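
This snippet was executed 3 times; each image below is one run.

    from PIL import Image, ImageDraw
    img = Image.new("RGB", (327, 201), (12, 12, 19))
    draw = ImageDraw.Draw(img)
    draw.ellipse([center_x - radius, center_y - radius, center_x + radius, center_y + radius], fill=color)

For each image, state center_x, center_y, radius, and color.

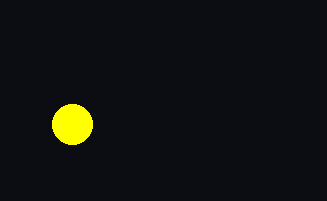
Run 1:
center_x = 72
center_y = 124
radius = 20
color = 'yellow'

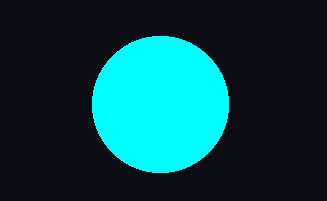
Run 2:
center_x = 160; center_y = 104; radius = 68; color = 'cyan'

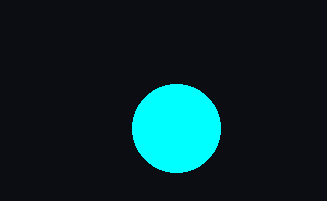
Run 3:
center_x = 176, center_y = 128, radius = 44, color = 'cyan'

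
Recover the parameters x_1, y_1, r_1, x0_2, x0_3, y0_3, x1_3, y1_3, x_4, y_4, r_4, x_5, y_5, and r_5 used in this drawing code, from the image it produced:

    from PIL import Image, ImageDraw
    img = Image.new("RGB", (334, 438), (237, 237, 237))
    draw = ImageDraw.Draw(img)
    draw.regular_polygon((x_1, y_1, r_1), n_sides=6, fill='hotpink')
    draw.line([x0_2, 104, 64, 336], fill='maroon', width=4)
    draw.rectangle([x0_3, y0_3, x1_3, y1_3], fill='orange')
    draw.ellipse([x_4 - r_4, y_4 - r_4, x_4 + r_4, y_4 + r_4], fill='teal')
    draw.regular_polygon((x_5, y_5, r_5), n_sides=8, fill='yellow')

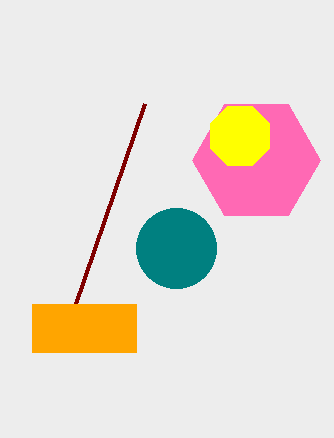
x_1 = 256
y_1 = 160
r_1 = 64
x0_2 = 144
x0_3 = 32
y0_3 = 304
x1_3 = 136
y1_3 = 352
x_4 = 176
y_4 = 248
r_4 = 40
x_5 = 240
y_5 = 136
r_5 = 32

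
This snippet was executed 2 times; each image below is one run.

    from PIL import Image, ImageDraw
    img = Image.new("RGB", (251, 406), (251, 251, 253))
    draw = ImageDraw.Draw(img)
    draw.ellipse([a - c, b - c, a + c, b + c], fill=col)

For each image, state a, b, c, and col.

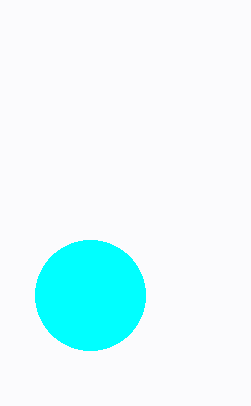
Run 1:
a = 90, b = 295, c = 55, col = 'cyan'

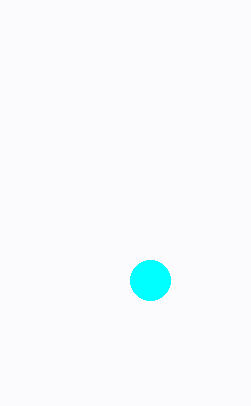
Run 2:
a = 150
b = 280
c = 20
col = 'cyan'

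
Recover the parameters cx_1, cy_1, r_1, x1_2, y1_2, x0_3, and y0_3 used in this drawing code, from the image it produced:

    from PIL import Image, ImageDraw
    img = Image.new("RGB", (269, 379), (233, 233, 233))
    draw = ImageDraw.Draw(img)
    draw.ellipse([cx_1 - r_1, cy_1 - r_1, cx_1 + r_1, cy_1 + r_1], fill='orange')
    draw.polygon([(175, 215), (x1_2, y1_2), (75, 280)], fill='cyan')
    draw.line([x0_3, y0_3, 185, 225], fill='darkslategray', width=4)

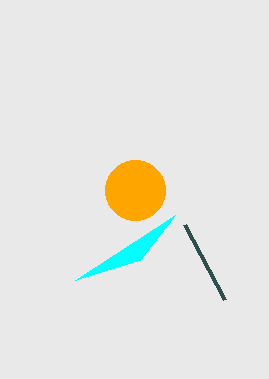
cx_1 = 135, cy_1 = 190, r_1 = 30, x1_2 = 140, y1_2 = 260, x0_3 = 225, y0_3 = 300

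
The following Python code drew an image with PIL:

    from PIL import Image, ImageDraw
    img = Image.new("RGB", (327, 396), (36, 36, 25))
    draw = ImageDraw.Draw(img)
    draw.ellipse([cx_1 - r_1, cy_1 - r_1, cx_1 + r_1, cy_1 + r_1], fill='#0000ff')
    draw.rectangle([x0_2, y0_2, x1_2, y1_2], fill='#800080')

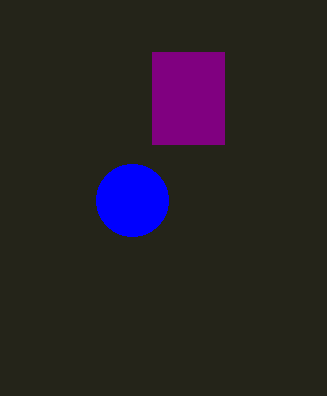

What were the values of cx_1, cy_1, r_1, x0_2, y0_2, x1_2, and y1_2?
cx_1 = 132; cy_1 = 200; r_1 = 36; x0_2 = 152; y0_2 = 52; x1_2 = 224; y1_2 = 144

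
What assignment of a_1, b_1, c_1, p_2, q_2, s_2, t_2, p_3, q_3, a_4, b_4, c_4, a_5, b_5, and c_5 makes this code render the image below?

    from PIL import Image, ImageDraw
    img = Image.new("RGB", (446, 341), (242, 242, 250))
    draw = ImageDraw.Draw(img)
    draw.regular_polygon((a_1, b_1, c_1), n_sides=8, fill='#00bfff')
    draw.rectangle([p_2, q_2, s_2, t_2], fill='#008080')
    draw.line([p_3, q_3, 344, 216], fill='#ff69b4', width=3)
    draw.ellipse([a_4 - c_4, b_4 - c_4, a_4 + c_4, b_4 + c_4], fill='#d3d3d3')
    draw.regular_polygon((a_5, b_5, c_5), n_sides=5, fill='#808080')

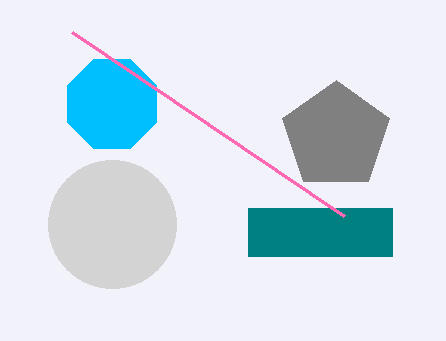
a_1 = 112, b_1 = 104, c_1 = 48, p_2 = 248, q_2 = 208, s_2 = 392, t_2 = 256, p_3 = 72, q_3 = 32, a_4 = 112, b_4 = 224, c_4 = 64, a_5 = 336, b_5 = 136, c_5 = 56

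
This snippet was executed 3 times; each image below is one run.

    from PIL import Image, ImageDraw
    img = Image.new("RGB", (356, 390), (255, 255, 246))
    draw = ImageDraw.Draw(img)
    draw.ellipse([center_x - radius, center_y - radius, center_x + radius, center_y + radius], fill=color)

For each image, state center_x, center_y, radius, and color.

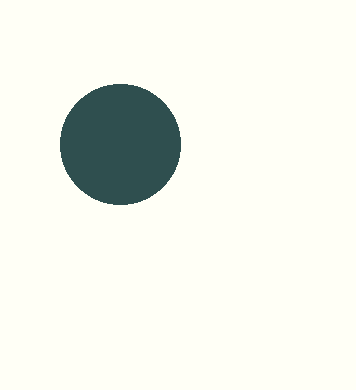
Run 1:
center_x = 120
center_y = 144
radius = 60
color = 'darkslategray'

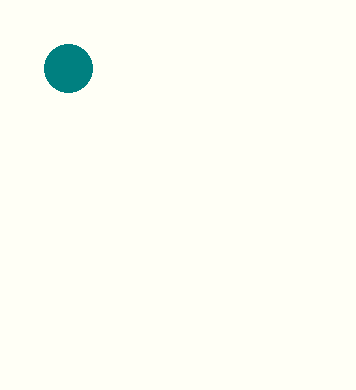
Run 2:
center_x = 68; center_y = 68; radius = 24; color = 'teal'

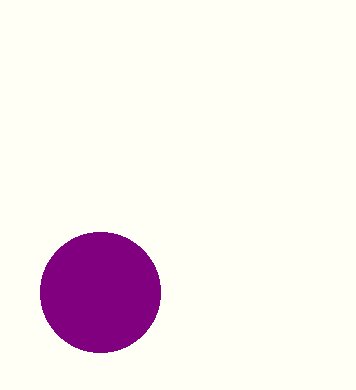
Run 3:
center_x = 100; center_y = 292; radius = 60; color = 'purple'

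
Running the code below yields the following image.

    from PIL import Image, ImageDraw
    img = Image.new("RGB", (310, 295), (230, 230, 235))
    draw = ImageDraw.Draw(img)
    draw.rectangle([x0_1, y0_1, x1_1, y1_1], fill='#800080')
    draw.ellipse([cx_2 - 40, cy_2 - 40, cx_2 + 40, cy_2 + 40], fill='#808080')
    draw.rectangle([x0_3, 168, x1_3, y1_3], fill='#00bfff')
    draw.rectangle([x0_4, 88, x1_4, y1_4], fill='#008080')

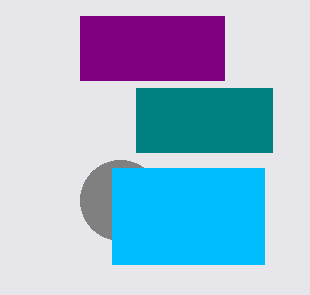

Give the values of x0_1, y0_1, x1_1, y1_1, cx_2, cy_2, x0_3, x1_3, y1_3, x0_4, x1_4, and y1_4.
x0_1 = 80, y0_1 = 16, x1_1 = 224, y1_1 = 80, cx_2 = 120, cy_2 = 200, x0_3 = 112, x1_3 = 264, y1_3 = 264, x0_4 = 136, x1_4 = 272, y1_4 = 152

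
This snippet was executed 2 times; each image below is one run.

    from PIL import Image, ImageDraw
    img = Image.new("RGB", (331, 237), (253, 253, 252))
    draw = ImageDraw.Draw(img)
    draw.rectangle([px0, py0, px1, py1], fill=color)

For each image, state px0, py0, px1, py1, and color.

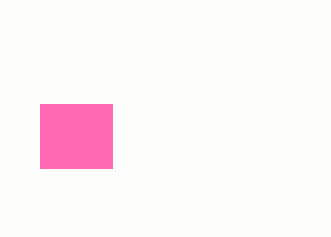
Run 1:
px0 = 40; py0 = 104; px1 = 112; py1 = 168; color = 'hotpink'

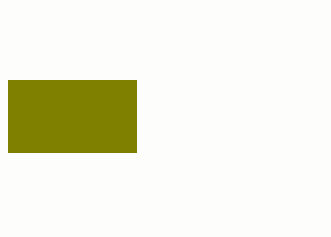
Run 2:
px0 = 8, py0 = 80, px1 = 136, py1 = 152, color = 'olive'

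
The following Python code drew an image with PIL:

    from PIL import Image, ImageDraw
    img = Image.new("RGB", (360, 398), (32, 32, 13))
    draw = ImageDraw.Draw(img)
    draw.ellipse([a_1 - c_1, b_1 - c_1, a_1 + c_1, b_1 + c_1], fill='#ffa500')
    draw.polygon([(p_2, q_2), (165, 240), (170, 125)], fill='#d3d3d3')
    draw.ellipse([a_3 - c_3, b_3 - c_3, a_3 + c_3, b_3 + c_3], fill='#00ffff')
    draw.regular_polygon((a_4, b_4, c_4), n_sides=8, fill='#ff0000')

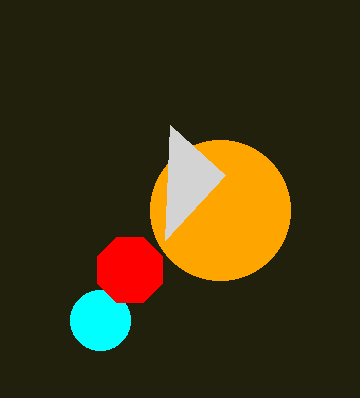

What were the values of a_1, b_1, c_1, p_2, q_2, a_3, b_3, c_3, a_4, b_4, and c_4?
a_1 = 220
b_1 = 210
c_1 = 70
p_2 = 225
q_2 = 175
a_3 = 100
b_3 = 320
c_3 = 30
a_4 = 130
b_4 = 270
c_4 = 35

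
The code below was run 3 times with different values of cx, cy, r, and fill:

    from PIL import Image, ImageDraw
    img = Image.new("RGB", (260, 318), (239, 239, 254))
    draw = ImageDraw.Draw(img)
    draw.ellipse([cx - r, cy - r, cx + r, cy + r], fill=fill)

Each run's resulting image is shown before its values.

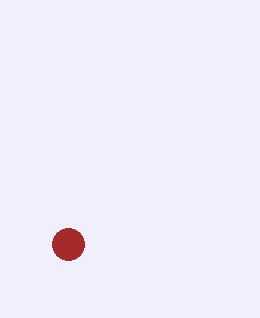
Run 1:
cx = 68, cy = 244, r = 16, fill = 'brown'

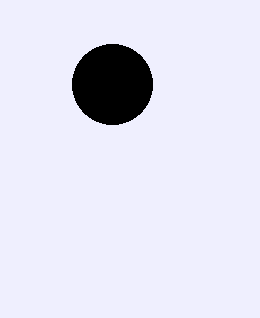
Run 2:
cx = 112, cy = 84, r = 40, fill = 'black'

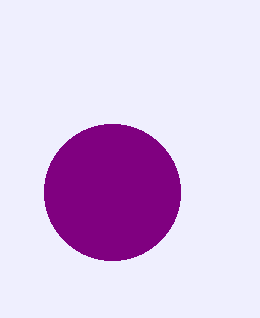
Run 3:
cx = 112, cy = 192, r = 68, fill = 'purple'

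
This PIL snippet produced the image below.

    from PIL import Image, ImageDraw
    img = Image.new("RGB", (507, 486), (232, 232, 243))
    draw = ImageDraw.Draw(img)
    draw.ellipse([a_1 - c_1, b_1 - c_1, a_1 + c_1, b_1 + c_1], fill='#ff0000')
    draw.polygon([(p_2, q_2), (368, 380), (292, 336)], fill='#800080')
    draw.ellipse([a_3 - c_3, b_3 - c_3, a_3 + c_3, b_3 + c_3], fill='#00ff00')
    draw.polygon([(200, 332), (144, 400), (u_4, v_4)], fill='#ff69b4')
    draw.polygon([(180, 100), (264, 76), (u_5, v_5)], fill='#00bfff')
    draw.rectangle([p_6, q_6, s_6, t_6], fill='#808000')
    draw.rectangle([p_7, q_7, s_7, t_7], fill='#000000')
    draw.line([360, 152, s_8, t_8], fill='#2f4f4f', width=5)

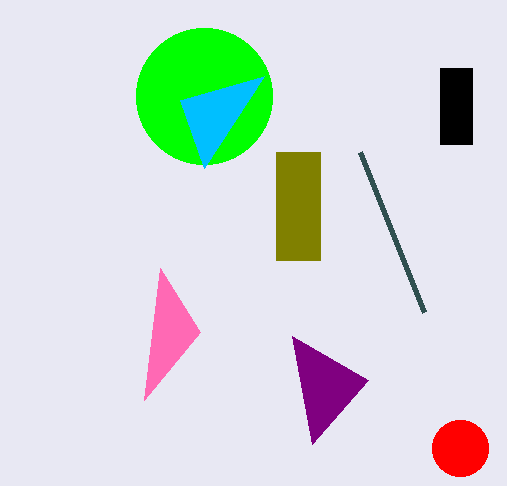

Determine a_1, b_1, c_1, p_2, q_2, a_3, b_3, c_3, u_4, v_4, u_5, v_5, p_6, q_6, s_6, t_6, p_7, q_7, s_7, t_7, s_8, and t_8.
a_1 = 460; b_1 = 448; c_1 = 28; p_2 = 312; q_2 = 444; a_3 = 204; b_3 = 96; c_3 = 68; u_4 = 160; v_4 = 268; u_5 = 204; v_5 = 168; p_6 = 276; q_6 = 152; s_6 = 320; t_6 = 260; p_7 = 440; q_7 = 68; s_7 = 472; t_7 = 144; s_8 = 424; t_8 = 312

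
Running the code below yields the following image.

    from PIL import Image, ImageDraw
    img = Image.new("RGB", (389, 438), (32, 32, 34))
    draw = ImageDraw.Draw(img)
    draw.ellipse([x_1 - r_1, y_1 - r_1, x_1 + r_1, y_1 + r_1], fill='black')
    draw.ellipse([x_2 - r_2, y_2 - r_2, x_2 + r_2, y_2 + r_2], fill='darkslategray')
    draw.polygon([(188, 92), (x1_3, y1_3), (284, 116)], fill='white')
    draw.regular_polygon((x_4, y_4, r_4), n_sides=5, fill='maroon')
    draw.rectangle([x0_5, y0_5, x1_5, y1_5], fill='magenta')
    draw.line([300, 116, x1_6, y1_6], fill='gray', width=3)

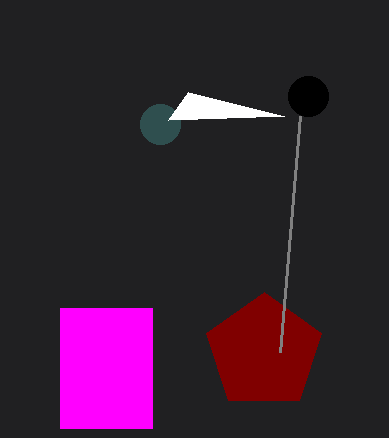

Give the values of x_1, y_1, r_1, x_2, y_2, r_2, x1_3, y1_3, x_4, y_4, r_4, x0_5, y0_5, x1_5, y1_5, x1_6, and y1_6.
x_1 = 308; y_1 = 96; r_1 = 20; x_2 = 160; y_2 = 124; r_2 = 20; x1_3 = 168; y1_3 = 120; x_4 = 264; y_4 = 352; r_4 = 60; x0_5 = 60; y0_5 = 308; x1_5 = 152; y1_5 = 428; x1_6 = 280; y1_6 = 352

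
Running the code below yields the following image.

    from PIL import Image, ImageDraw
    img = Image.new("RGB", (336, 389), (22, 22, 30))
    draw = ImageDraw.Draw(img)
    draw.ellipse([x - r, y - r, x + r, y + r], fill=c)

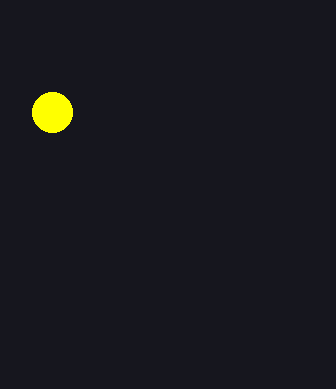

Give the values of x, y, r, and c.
x = 52; y = 112; r = 20; c = 'yellow'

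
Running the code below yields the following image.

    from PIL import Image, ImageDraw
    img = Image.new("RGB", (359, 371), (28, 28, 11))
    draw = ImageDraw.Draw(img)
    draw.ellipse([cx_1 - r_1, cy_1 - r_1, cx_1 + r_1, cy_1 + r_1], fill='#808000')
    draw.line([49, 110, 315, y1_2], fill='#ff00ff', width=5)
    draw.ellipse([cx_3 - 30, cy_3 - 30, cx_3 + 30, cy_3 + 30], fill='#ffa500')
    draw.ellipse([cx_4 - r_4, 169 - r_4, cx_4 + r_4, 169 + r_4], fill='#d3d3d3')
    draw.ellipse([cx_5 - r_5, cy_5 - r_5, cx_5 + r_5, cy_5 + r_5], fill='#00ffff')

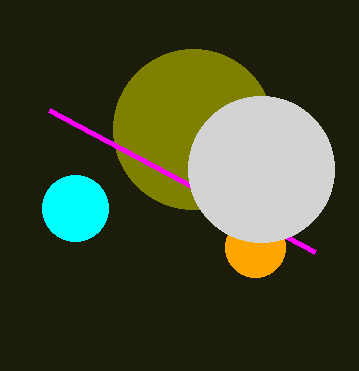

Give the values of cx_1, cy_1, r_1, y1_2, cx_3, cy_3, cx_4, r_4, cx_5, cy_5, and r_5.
cx_1 = 193; cy_1 = 129; r_1 = 80; y1_2 = 252; cx_3 = 255; cy_3 = 247; cx_4 = 261; r_4 = 73; cx_5 = 75; cy_5 = 208; r_5 = 33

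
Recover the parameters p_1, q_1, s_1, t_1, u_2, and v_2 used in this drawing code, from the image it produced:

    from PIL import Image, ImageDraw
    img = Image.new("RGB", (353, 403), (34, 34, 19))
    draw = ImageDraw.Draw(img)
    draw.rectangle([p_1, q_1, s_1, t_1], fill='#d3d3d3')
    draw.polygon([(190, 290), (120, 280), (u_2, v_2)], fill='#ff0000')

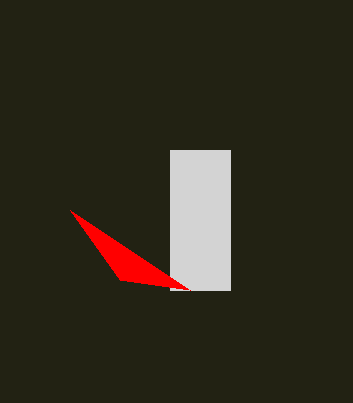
p_1 = 170
q_1 = 150
s_1 = 230
t_1 = 290
u_2 = 70
v_2 = 210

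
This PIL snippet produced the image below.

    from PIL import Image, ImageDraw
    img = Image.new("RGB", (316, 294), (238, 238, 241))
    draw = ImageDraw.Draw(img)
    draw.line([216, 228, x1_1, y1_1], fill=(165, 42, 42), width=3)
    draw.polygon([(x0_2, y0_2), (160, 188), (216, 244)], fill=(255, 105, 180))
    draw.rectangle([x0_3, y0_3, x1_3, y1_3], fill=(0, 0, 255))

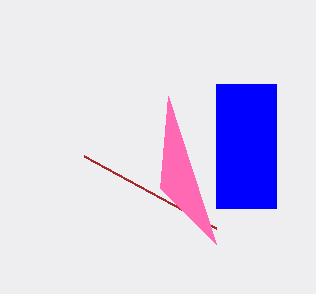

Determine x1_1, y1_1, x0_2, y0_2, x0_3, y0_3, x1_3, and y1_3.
x1_1 = 84, y1_1 = 156, x0_2 = 168, y0_2 = 96, x0_3 = 216, y0_3 = 84, x1_3 = 276, y1_3 = 208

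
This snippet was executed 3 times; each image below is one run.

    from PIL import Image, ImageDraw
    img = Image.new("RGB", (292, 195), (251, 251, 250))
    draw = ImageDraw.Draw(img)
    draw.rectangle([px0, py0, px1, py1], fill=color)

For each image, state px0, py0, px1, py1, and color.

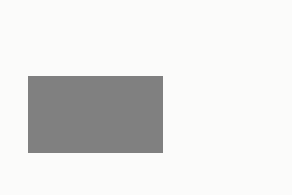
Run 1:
px0 = 28; py0 = 76; px1 = 162; py1 = 152; color = 'gray'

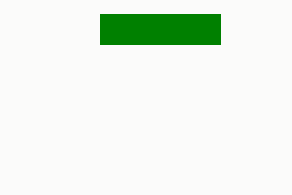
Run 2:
px0 = 100
py0 = 14
px1 = 220
py1 = 44
color = 'green'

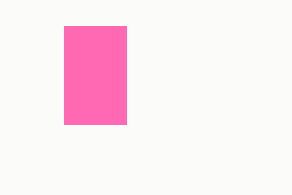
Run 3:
px0 = 64
py0 = 26
px1 = 126
py1 = 124
color = 'hotpink'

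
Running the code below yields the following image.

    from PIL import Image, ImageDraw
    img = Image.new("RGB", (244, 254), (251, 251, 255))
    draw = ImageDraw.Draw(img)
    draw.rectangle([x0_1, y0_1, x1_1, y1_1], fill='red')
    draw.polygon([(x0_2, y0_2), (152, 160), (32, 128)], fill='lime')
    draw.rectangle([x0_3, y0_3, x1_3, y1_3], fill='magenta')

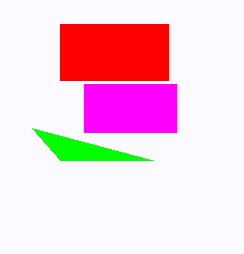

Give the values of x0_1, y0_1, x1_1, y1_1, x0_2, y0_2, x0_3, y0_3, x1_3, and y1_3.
x0_1 = 60; y0_1 = 24; x1_1 = 168; y1_1 = 80; x0_2 = 60; y0_2 = 160; x0_3 = 84; y0_3 = 84; x1_3 = 176; y1_3 = 132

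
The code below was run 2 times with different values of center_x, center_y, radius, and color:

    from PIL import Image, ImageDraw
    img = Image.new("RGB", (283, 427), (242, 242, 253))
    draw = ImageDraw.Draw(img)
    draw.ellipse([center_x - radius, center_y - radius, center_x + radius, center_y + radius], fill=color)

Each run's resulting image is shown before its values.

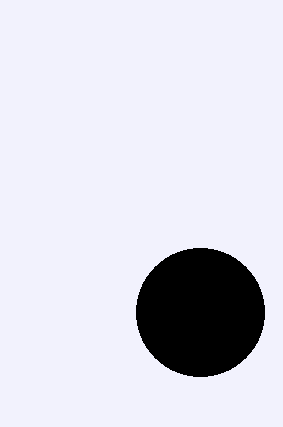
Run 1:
center_x = 200
center_y = 312
radius = 64
color = 'black'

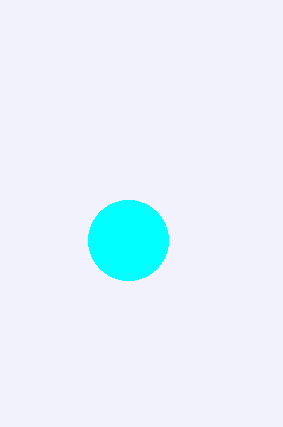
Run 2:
center_x = 128
center_y = 240
radius = 40
color = 'cyan'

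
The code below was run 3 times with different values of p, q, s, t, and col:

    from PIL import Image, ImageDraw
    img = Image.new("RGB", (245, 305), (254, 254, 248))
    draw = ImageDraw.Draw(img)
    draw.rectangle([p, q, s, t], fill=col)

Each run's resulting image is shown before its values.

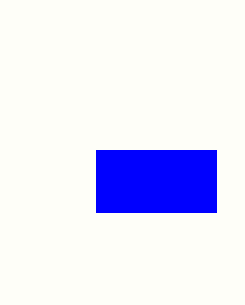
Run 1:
p = 96; q = 150; s = 216; t = 212; col = 'blue'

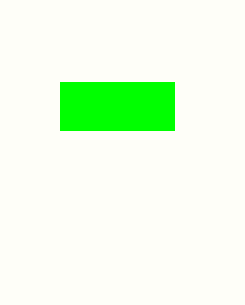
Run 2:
p = 60, q = 82, s = 174, t = 130, col = 'lime'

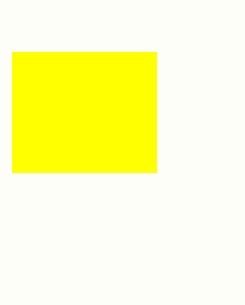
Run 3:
p = 12, q = 52, s = 156, t = 172, col = 'yellow'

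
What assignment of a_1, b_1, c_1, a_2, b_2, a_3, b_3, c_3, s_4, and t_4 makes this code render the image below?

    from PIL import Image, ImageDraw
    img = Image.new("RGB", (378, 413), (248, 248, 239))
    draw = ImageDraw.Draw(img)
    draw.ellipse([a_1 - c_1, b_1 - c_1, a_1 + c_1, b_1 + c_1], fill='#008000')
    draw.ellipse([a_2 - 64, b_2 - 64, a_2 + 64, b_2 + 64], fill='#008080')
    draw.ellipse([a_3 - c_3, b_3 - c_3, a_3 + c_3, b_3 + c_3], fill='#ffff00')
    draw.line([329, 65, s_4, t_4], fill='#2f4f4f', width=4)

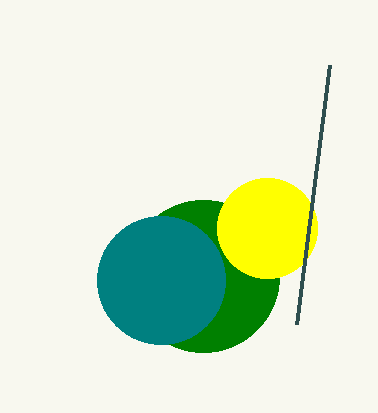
a_1 = 203
b_1 = 276
c_1 = 76
a_2 = 161
b_2 = 280
a_3 = 267
b_3 = 228
c_3 = 50
s_4 = 296
t_4 = 324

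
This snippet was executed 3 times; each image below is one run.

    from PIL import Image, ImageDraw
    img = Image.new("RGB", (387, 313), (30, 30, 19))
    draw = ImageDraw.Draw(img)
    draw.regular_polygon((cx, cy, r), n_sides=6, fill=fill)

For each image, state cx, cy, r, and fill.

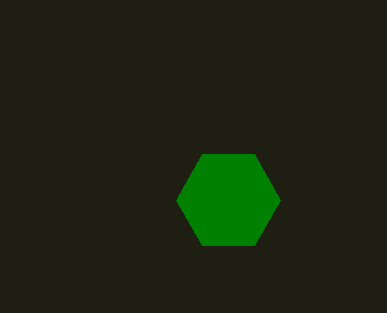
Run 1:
cx = 228
cy = 200
r = 52
fill = 'green'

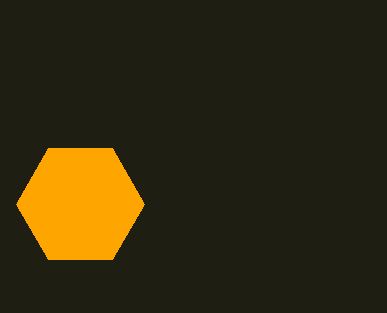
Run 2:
cx = 80
cy = 204
r = 64
fill = 'orange'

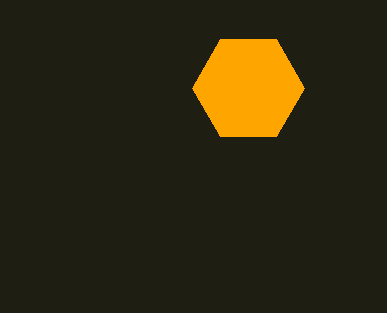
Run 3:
cx = 248, cy = 88, r = 56, fill = 'orange'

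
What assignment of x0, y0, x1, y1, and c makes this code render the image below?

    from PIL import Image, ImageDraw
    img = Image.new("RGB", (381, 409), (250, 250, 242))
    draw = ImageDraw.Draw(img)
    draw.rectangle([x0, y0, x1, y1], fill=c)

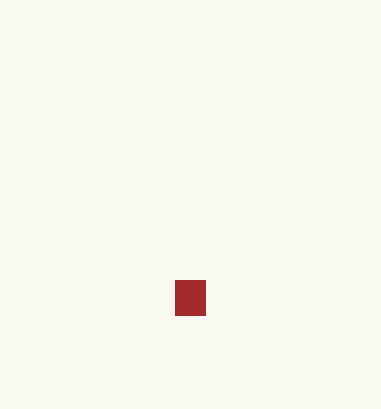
x0 = 175, y0 = 280, x1 = 205, y1 = 315, c = 'brown'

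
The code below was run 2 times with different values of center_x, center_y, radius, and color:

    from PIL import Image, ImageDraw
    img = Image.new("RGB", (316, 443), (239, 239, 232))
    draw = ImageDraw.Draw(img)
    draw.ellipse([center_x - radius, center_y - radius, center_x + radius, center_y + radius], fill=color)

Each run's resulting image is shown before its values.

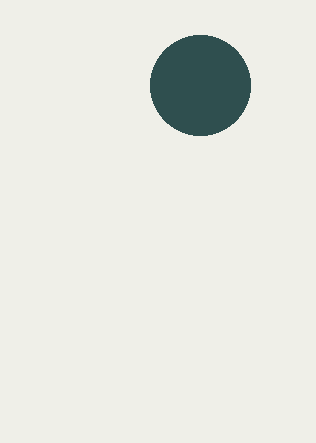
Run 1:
center_x = 200
center_y = 85
radius = 50
color = 'darkslategray'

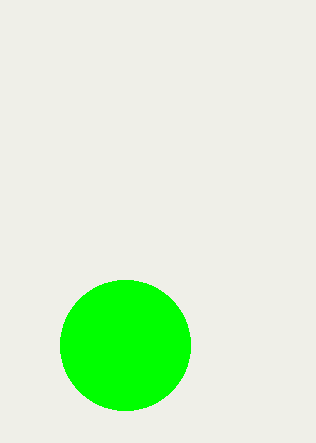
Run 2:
center_x = 125, center_y = 345, radius = 65, color = 'lime'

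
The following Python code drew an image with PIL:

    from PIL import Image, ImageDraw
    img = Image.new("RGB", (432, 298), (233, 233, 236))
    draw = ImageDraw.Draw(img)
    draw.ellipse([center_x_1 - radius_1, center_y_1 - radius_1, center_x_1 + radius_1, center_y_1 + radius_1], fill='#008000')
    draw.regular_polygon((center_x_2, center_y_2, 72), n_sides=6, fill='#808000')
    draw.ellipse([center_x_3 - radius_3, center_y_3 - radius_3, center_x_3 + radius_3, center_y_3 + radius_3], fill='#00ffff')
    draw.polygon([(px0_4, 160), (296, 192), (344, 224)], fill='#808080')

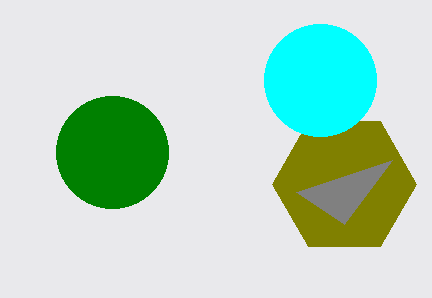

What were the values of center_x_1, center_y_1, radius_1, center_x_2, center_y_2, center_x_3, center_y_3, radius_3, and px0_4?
center_x_1 = 112; center_y_1 = 152; radius_1 = 56; center_x_2 = 344; center_y_2 = 184; center_x_3 = 320; center_y_3 = 80; radius_3 = 56; px0_4 = 392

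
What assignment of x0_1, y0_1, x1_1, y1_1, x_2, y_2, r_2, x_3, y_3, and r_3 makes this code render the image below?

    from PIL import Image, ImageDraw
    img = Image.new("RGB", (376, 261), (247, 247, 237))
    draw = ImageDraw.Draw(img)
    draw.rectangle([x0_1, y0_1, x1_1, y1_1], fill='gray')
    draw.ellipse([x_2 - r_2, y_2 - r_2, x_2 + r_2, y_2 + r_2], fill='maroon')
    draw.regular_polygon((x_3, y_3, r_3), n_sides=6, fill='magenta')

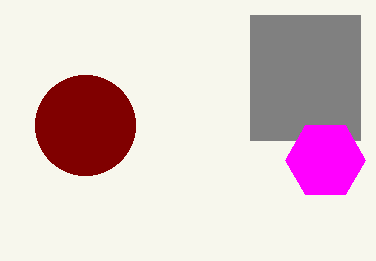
x0_1 = 250; y0_1 = 15; x1_1 = 360; y1_1 = 140; x_2 = 85; y_2 = 125; r_2 = 50; x_3 = 325; y_3 = 160; r_3 = 40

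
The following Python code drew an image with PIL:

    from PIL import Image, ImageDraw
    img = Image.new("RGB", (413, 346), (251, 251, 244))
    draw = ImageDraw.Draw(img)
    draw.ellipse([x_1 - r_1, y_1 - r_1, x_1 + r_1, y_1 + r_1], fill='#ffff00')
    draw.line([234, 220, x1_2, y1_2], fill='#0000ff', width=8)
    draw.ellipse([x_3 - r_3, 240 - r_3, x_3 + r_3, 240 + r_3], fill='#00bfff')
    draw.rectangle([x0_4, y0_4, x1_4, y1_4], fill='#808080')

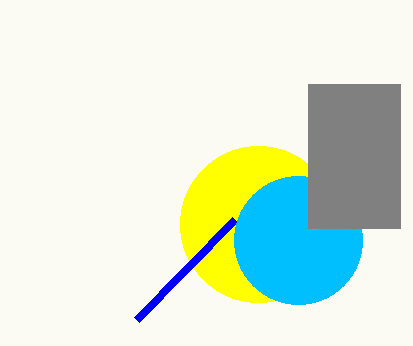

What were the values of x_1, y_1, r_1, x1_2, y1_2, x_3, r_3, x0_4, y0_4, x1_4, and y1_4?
x_1 = 258, y_1 = 224, r_1 = 78, x1_2 = 136, y1_2 = 320, x_3 = 298, r_3 = 64, x0_4 = 308, y0_4 = 84, x1_4 = 400, y1_4 = 228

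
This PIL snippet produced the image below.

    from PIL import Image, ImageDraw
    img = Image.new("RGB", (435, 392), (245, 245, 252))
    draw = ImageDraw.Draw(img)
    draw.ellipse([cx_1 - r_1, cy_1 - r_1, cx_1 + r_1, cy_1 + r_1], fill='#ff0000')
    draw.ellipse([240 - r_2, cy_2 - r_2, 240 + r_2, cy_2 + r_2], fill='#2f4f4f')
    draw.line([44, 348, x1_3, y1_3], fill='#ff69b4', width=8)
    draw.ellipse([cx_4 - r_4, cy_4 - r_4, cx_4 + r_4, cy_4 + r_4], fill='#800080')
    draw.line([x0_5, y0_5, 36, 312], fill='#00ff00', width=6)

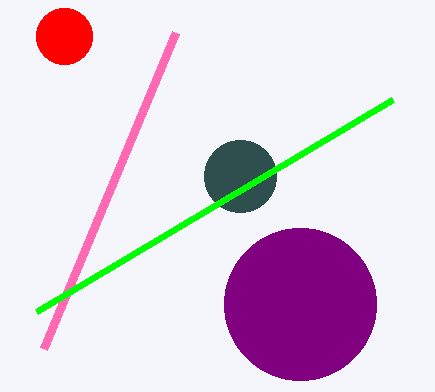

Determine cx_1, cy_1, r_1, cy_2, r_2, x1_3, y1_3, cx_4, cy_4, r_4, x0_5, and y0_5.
cx_1 = 64
cy_1 = 36
r_1 = 28
cy_2 = 176
r_2 = 36
x1_3 = 176
y1_3 = 32
cx_4 = 300
cy_4 = 304
r_4 = 76
x0_5 = 392
y0_5 = 100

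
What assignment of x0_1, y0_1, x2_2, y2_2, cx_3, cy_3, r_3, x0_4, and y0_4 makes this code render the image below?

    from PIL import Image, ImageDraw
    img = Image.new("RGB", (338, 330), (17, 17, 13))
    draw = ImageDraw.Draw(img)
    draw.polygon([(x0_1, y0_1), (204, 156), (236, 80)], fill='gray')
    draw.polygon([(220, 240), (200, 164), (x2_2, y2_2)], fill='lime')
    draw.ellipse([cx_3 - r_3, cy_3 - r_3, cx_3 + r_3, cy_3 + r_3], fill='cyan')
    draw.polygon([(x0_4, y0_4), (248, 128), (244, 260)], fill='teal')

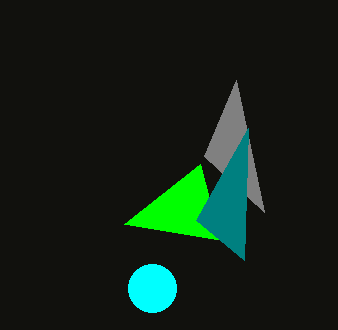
x0_1 = 264, y0_1 = 212, x2_2 = 124, y2_2 = 224, cx_3 = 152, cy_3 = 288, r_3 = 24, x0_4 = 196, y0_4 = 220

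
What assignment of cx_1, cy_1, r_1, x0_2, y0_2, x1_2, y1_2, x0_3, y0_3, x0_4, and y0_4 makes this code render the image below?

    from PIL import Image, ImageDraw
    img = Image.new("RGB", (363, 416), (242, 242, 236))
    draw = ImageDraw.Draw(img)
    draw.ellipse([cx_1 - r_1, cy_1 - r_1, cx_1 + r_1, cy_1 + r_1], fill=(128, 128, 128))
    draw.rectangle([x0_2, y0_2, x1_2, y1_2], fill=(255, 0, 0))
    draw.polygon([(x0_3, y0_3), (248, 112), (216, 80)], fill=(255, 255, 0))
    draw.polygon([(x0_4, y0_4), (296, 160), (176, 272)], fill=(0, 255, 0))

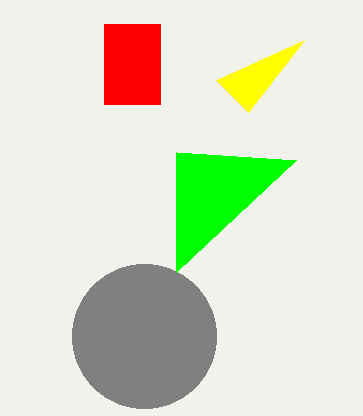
cx_1 = 144; cy_1 = 336; r_1 = 72; x0_2 = 104; y0_2 = 24; x1_2 = 160; y1_2 = 104; x0_3 = 304; y0_3 = 40; x0_4 = 176; y0_4 = 152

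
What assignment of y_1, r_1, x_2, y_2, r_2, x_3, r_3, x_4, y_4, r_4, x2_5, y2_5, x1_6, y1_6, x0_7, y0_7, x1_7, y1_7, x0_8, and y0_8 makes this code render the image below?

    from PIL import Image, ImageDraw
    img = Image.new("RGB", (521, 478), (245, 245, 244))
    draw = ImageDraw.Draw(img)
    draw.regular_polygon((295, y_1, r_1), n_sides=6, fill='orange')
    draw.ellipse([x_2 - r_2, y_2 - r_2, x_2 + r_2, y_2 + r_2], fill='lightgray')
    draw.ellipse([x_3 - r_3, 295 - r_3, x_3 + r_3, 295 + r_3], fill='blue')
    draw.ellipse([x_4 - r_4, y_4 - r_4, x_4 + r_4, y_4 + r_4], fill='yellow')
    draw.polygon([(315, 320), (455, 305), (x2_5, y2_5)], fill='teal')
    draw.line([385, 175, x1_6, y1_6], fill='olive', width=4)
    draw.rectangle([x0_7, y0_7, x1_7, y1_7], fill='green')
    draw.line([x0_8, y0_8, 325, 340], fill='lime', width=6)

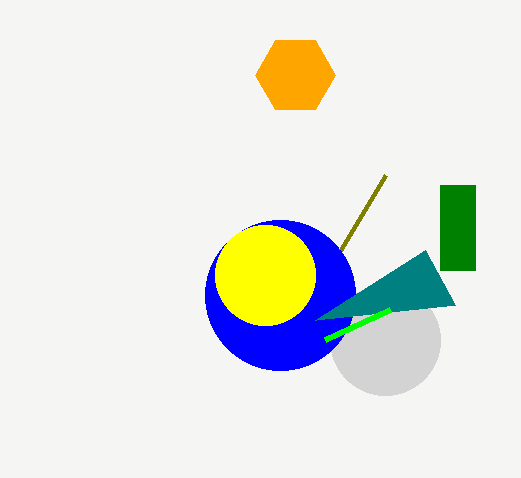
y_1 = 75; r_1 = 40; x_2 = 385; y_2 = 340; r_2 = 55; x_3 = 280; r_3 = 75; x_4 = 265; y_4 = 275; r_4 = 50; x2_5 = 425; y2_5 = 250; x1_6 = 340; y1_6 = 250; x0_7 = 440; y0_7 = 185; x1_7 = 475; y1_7 = 270; x0_8 = 390; y0_8 = 310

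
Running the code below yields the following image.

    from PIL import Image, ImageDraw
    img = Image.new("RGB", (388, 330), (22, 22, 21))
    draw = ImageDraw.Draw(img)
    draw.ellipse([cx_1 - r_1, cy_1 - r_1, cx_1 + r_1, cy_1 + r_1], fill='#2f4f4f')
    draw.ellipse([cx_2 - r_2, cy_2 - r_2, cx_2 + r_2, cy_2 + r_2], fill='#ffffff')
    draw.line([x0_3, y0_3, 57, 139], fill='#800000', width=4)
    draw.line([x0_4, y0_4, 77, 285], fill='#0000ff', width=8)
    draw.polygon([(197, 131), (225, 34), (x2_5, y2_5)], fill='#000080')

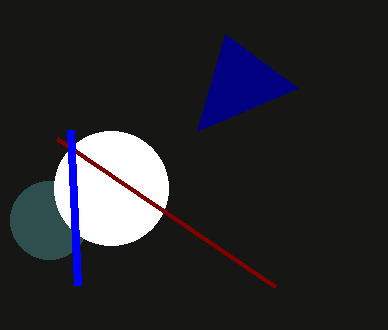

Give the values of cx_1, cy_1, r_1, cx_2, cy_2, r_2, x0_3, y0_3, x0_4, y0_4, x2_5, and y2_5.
cx_1 = 49, cy_1 = 220, r_1 = 39, cx_2 = 111, cy_2 = 188, r_2 = 57, x0_3 = 275, y0_3 = 287, x0_4 = 70, y0_4 = 130, x2_5 = 298, y2_5 = 88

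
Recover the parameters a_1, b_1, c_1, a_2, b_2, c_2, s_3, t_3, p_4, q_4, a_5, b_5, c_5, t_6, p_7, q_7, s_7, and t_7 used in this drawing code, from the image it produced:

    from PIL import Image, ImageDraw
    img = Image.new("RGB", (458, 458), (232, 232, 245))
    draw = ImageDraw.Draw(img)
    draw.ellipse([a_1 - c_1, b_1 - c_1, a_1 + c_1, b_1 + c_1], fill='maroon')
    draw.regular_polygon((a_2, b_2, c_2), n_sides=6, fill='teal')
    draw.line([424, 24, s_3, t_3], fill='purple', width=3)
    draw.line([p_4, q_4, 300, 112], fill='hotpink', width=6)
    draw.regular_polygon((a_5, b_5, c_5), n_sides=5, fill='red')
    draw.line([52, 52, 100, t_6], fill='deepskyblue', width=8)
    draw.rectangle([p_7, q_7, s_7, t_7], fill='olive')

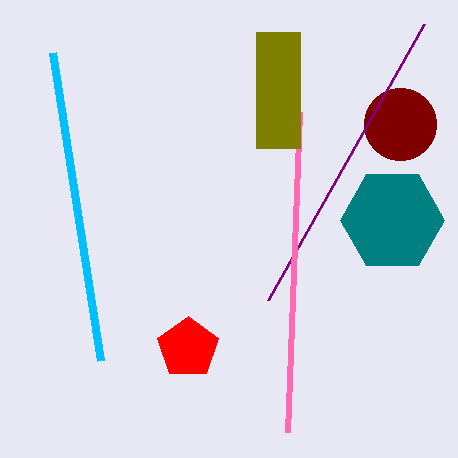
a_1 = 400, b_1 = 124, c_1 = 36, a_2 = 392, b_2 = 220, c_2 = 52, s_3 = 268, t_3 = 300, p_4 = 288, q_4 = 432, a_5 = 188, b_5 = 348, c_5 = 32, t_6 = 360, p_7 = 256, q_7 = 32, s_7 = 300, t_7 = 148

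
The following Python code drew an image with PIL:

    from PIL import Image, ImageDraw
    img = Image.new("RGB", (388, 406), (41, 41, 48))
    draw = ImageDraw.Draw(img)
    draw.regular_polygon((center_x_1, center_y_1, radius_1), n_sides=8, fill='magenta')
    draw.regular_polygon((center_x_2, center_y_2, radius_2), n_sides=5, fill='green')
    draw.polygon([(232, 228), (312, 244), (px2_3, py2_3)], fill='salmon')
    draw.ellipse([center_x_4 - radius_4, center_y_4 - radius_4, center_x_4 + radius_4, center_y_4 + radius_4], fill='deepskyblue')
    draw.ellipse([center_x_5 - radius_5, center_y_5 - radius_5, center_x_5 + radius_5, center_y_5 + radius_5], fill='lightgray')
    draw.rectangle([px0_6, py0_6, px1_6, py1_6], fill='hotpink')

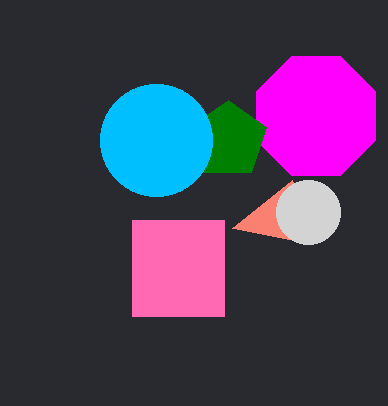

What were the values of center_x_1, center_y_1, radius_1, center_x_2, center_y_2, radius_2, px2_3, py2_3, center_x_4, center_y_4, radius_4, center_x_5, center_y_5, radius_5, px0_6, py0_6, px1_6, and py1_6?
center_x_1 = 316, center_y_1 = 116, radius_1 = 64, center_x_2 = 228, center_y_2 = 140, radius_2 = 40, px2_3 = 292, py2_3 = 180, center_x_4 = 156, center_y_4 = 140, radius_4 = 56, center_x_5 = 308, center_y_5 = 212, radius_5 = 32, px0_6 = 132, py0_6 = 220, px1_6 = 224, py1_6 = 316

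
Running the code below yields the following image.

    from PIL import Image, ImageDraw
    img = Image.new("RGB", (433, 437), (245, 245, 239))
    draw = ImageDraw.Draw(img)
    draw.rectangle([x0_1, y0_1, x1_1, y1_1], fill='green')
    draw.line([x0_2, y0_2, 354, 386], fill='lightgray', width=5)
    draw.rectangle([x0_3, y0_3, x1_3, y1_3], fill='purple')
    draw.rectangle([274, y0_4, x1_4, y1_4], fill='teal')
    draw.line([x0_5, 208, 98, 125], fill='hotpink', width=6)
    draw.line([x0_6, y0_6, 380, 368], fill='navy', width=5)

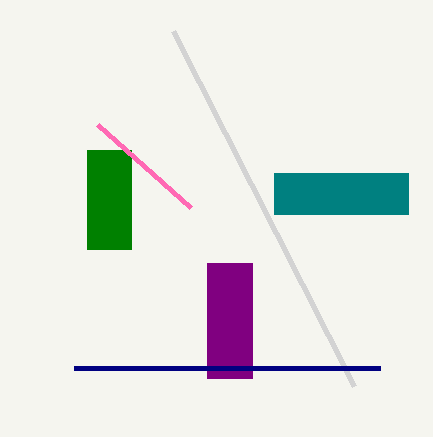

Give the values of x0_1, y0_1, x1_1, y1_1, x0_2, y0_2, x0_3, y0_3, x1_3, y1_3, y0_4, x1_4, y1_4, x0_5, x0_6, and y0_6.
x0_1 = 87
y0_1 = 150
x1_1 = 131
y1_1 = 249
x0_2 = 173
y0_2 = 31
x0_3 = 207
y0_3 = 263
x1_3 = 252
y1_3 = 378
y0_4 = 173
x1_4 = 408
y1_4 = 214
x0_5 = 191
x0_6 = 74
y0_6 = 368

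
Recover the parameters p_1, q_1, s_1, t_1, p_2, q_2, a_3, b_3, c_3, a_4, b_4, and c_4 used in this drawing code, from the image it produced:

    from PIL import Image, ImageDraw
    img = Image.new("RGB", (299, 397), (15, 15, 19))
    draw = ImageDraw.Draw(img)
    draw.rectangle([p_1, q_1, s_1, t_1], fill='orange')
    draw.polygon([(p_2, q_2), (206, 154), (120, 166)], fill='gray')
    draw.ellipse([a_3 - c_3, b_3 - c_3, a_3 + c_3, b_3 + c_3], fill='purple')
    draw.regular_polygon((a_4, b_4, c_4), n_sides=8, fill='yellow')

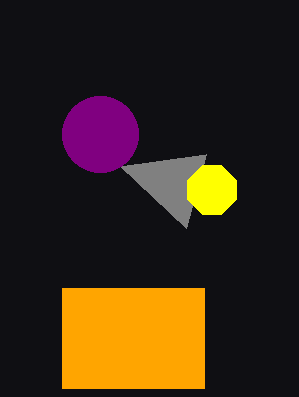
p_1 = 62
q_1 = 288
s_1 = 204
t_1 = 388
p_2 = 186
q_2 = 228
a_3 = 100
b_3 = 134
c_3 = 38
a_4 = 212
b_4 = 190
c_4 = 26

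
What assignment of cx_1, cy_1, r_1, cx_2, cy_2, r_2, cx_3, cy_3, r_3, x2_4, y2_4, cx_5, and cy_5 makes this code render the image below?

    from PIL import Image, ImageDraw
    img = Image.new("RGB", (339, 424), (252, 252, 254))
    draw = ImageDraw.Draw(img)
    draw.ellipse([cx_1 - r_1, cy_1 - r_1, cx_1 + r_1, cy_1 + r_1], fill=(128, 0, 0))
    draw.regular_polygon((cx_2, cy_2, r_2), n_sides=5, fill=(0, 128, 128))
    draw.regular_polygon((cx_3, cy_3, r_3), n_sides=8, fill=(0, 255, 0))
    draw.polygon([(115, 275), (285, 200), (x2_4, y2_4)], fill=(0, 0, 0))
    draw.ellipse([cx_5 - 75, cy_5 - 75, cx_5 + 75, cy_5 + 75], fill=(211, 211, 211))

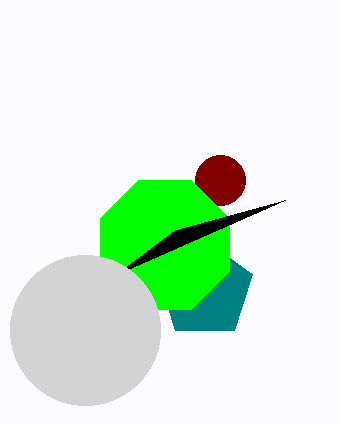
cx_1 = 220; cy_1 = 180; r_1 = 25; cx_2 = 205; cy_2 = 290; r_2 = 50; cx_3 = 165; cy_3 = 245; r_3 = 70; x2_4 = 175; y2_4 = 230; cx_5 = 85; cy_5 = 330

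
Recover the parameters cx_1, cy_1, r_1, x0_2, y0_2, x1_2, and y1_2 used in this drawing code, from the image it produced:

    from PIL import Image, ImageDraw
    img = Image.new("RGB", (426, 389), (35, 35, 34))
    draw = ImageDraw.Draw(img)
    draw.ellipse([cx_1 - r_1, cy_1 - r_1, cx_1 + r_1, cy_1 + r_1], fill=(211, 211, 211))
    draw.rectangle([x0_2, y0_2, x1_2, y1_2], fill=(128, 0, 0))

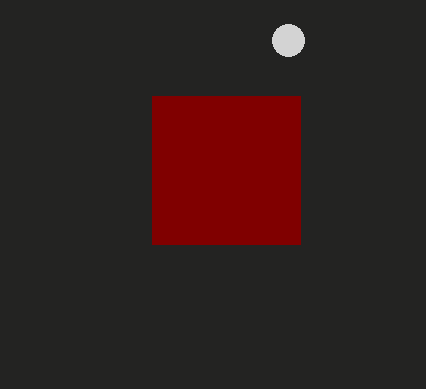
cx_1 = 288, cy_1 = 40, r_1 = 16, x0_2 = 152, y0_2 = 96, x1_2 = 300, y1_2 = 244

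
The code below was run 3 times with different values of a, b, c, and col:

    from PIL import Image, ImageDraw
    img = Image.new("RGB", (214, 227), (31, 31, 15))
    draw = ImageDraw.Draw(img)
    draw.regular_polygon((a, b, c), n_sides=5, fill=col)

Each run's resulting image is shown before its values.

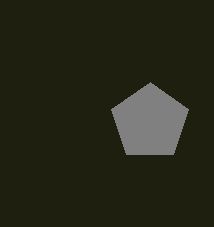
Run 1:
a = 150; b = 122; c = 40; col = 'gray'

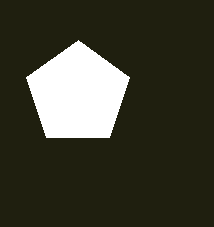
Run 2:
a = 78, b = 94, c = 54, col = 'white'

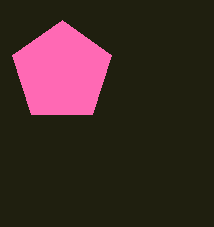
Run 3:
a = 62, b = 72, c = 52, col = 'hotpink'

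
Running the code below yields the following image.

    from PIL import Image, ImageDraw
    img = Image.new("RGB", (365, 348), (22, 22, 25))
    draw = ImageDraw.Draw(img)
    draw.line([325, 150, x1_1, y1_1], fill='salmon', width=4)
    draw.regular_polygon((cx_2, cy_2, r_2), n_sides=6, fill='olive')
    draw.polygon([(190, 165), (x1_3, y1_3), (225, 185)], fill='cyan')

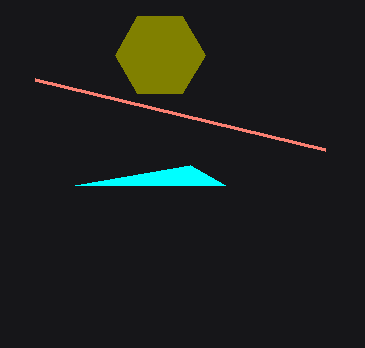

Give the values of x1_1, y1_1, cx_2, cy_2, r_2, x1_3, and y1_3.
x1_1 = 35, y1_1 = 80, cx_2 = 160, cy_2 = 55, r_2 = 45, x1_3 = 75, y1_3 = 185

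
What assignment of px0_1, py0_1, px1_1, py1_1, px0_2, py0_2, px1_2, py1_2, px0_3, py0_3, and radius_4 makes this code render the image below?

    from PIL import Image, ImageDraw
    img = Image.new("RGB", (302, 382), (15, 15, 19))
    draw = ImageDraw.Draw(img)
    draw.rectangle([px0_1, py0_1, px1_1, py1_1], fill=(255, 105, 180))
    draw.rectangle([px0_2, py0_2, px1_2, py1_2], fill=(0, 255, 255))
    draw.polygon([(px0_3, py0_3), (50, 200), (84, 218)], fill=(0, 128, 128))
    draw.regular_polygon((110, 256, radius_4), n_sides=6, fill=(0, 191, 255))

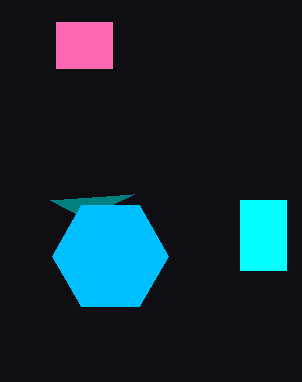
px0_1 = 56; py0_1 = 22; px1_1 = 112; py1_1 = 68; px0_2 = 240; py0_2 = 200; px1_2 = 286; py1_2 = 270; px0_3 = 134; py0_3 = 194; radius_4 = 58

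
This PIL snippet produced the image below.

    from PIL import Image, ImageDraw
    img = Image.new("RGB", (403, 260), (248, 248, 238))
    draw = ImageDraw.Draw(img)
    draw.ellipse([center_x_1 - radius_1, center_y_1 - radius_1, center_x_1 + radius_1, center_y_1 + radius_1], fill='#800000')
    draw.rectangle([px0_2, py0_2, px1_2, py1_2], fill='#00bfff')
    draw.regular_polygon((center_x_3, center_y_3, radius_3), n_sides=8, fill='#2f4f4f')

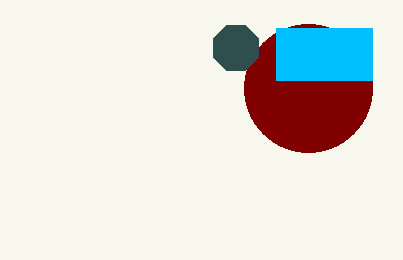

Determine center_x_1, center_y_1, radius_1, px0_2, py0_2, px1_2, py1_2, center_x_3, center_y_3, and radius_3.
center_x_1 = 308, center_y_1 = 88, radius_1 = 64, px0_2 = 276, py0_2 = 28, px1_2 = 372, py1_2 = 80, center_x_3 = 236, center_y_3 = 48, radius_3 = 24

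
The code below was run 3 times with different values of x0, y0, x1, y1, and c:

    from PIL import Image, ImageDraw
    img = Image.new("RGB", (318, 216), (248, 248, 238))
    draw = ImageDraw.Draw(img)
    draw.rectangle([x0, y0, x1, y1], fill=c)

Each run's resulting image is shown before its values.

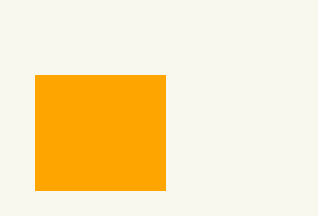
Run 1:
x0 = 35
y0 = 75
x1 = 165
y1 = 190
c = 'orange'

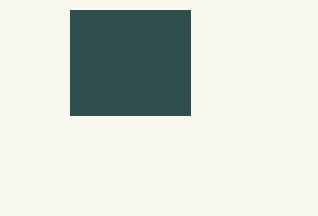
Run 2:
x0 = 70, y0 = 10, x1 = 190, y1 = 115, c = 'darkslategray'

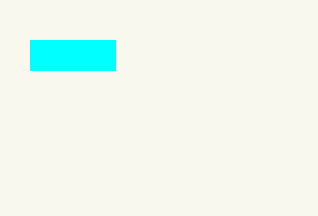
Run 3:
x0 = 30, y0 = 40, x1 = 115, y1 = 70, c = 'cyan'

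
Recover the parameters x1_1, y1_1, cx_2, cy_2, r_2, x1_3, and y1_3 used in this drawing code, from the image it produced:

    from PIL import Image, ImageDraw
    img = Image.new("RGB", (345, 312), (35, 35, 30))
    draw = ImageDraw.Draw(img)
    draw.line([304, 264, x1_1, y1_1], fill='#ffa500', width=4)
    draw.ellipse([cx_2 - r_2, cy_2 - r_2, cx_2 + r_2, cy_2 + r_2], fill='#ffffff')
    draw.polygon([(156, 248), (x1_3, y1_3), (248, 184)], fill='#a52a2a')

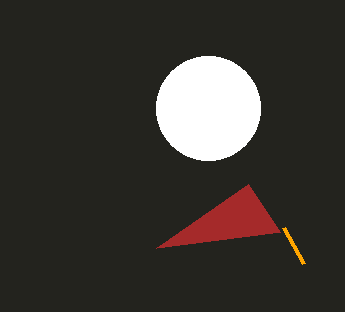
x1_1 = 284, y1_1 = 228, cx_2 = 208, cy_2 = 108, r_2 = 52, x1_3 = 280, y1_3 = 232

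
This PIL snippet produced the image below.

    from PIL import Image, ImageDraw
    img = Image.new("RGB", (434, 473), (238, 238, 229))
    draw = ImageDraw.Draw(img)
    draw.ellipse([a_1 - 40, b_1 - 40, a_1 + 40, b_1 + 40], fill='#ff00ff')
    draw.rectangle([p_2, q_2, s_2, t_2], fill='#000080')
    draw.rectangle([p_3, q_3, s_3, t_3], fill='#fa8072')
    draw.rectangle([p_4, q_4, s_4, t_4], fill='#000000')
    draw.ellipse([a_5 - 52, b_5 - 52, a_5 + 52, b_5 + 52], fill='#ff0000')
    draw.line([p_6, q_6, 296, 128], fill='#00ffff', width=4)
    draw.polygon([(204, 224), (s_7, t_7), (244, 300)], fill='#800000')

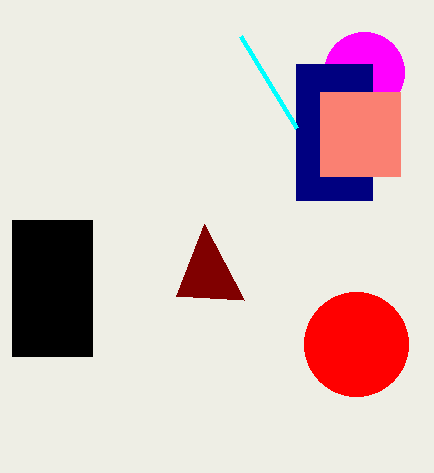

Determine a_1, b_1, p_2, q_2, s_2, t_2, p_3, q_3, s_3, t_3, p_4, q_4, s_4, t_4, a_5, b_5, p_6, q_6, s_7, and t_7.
a_1 = 364, b_1 = 72, p_2 = 296, q_2 = 64, s_2 = 372, t_2 = 200, p_3 = 320, q_3 = 92, s_3 = 400, t_3 = 176, p_4 = 12, q_4 = 220, s_4 = 92, t_4 = 356, a_5 = 356, b_5 = 344, p_6 = 240, q_6 = 36, s_7 = 176, t_7 = 296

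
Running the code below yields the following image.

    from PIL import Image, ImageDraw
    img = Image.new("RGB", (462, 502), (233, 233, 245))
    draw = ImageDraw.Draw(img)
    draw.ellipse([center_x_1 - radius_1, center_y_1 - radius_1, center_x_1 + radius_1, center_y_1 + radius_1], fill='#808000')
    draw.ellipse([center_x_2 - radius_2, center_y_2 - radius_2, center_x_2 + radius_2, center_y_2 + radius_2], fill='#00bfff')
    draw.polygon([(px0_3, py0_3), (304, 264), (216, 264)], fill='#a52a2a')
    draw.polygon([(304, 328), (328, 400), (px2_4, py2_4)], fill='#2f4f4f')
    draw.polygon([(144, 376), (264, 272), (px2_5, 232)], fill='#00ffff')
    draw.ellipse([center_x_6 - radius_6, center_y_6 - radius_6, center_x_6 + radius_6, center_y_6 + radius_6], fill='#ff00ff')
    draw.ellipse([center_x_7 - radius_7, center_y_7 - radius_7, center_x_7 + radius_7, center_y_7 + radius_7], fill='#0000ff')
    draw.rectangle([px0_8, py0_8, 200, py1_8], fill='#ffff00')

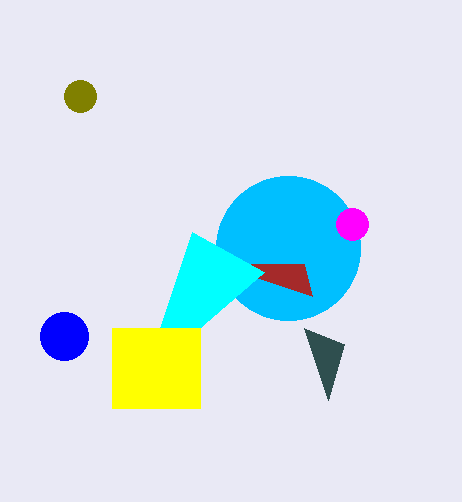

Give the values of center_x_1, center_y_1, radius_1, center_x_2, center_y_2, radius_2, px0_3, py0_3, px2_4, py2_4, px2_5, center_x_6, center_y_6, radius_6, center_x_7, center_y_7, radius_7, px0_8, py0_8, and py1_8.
center_x_1 = 80
center_y_1 = 96
radius_1 = 16
center_x_2 = 288
center_y_2 = 248
radius_2 = 72
px0_3 = 312
py0_3 = 296
px2_4 = 344
py2_4 = 344
px2_5 = 192
center_x_6 = 352
center_y_6 = 224
radius_6 = 16
center_x_7 = 64
center_y_7 = 336
radius_7 = 24
px0_8 = 112
py0_8 = 328
py1_8 = 408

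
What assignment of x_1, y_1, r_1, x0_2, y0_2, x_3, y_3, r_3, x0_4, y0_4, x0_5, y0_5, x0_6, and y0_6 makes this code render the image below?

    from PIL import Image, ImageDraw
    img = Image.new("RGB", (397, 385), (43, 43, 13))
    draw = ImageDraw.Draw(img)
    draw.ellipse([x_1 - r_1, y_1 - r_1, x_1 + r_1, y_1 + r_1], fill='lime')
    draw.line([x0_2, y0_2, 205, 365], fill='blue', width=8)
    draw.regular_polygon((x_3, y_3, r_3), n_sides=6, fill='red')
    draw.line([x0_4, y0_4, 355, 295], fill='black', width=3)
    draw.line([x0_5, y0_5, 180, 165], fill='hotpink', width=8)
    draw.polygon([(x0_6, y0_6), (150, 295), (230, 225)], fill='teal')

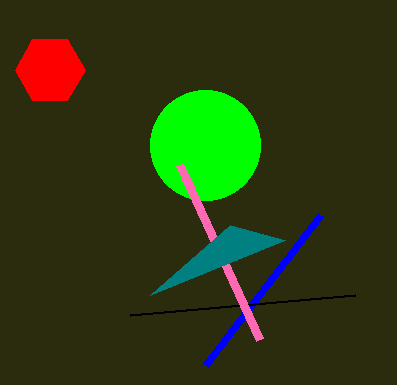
x_1 = 205, y_1 = 145, r_1 = 55, x0_2 = 320, y0_2 = 215, x_3 = 50, y_3 = 70, r_3 = 35, x0_4 = 130, y0_4 = 315, x0_5 = 260, y0_5 = 340, x0_6 = 285, y0_6 = 240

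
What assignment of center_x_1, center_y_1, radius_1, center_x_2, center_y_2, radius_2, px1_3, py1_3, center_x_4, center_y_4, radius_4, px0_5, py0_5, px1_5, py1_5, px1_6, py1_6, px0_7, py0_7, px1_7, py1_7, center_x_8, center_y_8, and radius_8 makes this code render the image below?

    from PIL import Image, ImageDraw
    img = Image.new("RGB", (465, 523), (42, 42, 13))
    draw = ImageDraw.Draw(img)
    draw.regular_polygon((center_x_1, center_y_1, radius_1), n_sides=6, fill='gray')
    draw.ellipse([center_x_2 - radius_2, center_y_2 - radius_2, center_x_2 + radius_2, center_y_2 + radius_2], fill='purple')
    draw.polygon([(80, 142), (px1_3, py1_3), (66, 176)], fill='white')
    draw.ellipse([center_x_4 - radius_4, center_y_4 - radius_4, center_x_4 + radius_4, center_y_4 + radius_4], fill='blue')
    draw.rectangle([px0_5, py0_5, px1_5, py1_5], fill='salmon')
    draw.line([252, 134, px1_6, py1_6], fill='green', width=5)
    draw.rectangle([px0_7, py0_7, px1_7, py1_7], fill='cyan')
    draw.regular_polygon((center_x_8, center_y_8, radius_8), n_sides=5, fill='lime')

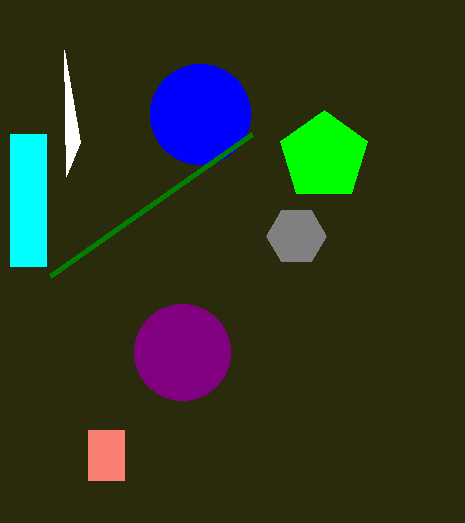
center_x_1 = 296
center_y_1 = 236
radius_1 = 30
center_x_2 = 182
center_y_2 = 352
radius_2 = 48
px1_3 = 64
py1_3 = 50
center_x_4 = 200
center_y_4 = 114
radius_4 = 50
px0_5 = 88
py0_5 = 430
px1_5 = 124
py1_5 = 480
px1_6 = 50
py1_6 = 276
px0_7 = 10
py0_7 = 134
px1_7 = 46
py1_7 = 266
center_x_8 = 324
center_y_8 = 156
radius_8 = 46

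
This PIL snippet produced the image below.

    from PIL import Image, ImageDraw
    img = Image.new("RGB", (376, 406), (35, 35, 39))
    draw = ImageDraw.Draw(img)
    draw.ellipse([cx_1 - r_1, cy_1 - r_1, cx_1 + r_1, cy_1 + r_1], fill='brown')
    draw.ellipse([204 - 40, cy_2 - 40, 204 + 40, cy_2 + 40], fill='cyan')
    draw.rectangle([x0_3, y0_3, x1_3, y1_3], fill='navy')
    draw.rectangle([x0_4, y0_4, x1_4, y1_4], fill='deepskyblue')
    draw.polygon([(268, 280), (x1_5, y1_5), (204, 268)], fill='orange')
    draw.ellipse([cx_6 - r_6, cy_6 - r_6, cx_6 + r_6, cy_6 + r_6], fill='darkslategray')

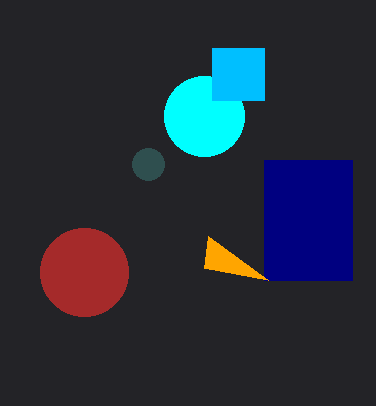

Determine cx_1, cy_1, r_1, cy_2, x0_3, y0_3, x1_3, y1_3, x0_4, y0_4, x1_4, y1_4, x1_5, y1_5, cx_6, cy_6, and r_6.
cx_1 = 84; cy_1 = 272; r_1 = 44; cy_2 = 116; x0_3 = 264; y0_3 = 160; x1_3 = 352; y1_3 = 280; x0_4 = 212; y0_4 = 48; x1_4 = 264; y1_4 = 100; x1_5 = 208; y1_5 = 236; cx_6 = 148; cy_6 = 164; r_6 = 16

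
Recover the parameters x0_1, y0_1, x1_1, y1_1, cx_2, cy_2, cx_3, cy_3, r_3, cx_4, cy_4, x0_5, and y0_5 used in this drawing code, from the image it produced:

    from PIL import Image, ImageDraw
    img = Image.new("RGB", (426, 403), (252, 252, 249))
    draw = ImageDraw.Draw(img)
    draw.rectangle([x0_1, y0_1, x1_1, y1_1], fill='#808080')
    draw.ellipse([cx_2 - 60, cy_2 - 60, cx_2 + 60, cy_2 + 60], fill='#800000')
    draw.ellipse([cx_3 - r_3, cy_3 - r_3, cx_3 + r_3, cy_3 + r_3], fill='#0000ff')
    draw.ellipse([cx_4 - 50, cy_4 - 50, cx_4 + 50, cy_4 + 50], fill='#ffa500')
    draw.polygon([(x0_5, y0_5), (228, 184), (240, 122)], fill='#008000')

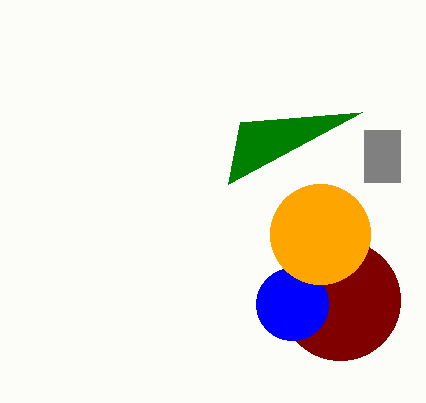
x0_1 = 364, y0_1 = 130, x1_1 = 400, y1_1 = 182, cx_2 = 340, cy_2 = 300, cx_3 = 292, cy_3 = 304, r_3 = 36, cx_4 = 320, cy_4 = 234, x0_5 = 362, y0_5 = 112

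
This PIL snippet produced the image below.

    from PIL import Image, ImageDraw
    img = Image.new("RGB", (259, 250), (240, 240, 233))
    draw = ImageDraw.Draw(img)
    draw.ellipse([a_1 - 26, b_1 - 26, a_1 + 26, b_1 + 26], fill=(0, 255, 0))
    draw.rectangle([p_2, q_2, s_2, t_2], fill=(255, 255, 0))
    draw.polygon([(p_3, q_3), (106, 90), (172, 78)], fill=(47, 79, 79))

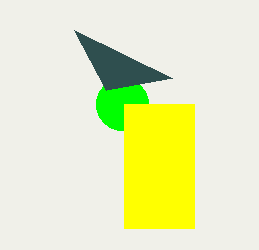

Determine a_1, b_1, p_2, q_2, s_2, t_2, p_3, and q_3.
a_1 = 122; b_1 = 104; p_2 = 124; q_2 = 104; s_2 = 194; t_2 = 228; p_3 = 74; q_3 = 30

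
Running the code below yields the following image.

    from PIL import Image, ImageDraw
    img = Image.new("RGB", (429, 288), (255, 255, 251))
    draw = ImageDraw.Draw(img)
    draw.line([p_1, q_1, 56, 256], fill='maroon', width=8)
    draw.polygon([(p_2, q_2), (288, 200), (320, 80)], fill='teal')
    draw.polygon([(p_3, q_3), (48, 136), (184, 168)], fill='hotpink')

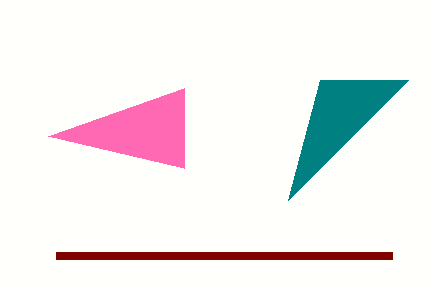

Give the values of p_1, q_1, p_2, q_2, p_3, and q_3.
p_1 = 392; q_1 = 256; p_2 = 408; q_2 = 80; p_3 = 184; q_3 = 88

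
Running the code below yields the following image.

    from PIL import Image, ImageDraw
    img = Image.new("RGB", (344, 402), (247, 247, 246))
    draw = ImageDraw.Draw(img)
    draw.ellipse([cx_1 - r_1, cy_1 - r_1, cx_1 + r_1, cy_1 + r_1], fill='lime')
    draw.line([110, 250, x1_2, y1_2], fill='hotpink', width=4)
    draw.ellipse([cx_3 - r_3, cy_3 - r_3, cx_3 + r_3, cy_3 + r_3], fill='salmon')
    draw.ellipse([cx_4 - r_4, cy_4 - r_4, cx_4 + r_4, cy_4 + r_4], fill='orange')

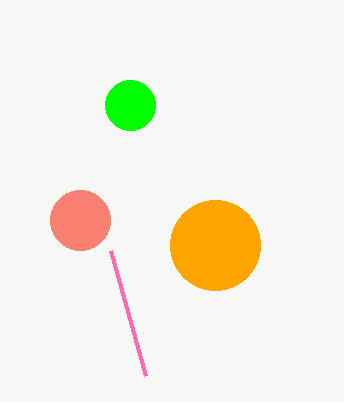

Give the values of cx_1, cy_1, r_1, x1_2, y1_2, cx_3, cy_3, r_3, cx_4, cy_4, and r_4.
cx_1 = 130; cy_1 = 105; r_1 = 25; x1_2 = 145; y1_2 = 375; cx_3 = 80; cy_3 = 220; r_3 = 30; cx_4 = 215; cy_4 = 245; r_4 = 45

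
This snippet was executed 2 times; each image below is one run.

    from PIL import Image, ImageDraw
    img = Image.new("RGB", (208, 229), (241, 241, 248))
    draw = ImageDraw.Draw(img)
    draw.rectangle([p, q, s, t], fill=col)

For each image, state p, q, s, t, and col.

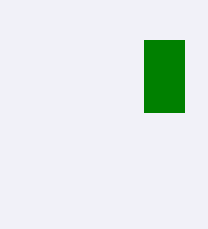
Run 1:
p = 144, q = 40, s = 184, t = 112, col = 'green'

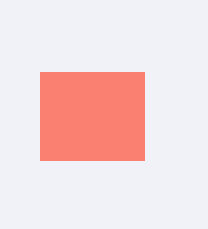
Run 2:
p = 40; q = 72; s = 144; t = 160; col = 'salmon'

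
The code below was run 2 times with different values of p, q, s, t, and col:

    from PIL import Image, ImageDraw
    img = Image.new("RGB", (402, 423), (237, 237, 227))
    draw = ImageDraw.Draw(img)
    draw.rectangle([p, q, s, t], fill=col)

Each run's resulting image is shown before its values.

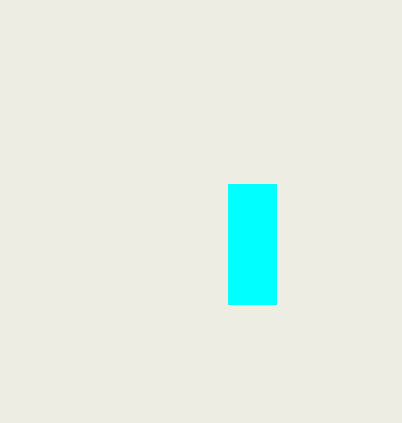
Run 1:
p = 228; q = 184; s = 276; t = 304; col = 'cyan'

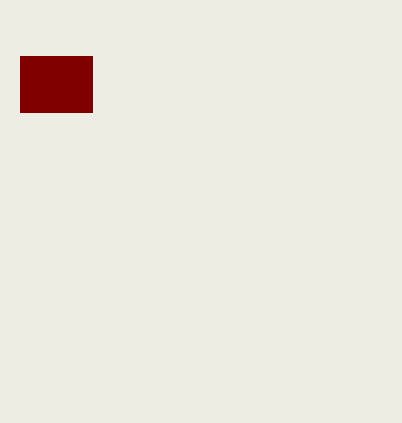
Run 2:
p = 20; q = 56; s = 92; t = 112; col = 'maroon'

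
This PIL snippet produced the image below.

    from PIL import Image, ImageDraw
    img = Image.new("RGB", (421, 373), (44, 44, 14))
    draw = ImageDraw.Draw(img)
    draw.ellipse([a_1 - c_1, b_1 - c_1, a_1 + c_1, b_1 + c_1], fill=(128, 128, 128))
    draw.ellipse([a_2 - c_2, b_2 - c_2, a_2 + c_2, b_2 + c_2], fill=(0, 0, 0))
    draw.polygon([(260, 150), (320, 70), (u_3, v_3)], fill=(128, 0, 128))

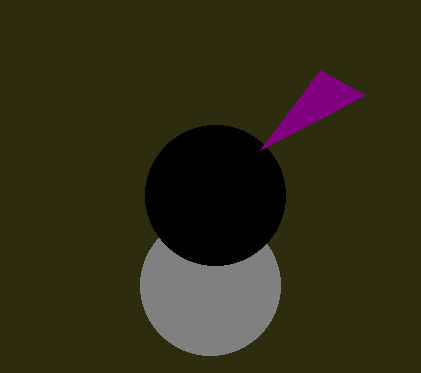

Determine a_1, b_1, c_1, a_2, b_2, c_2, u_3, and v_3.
a_1 = 210, b_1 = 285, c_1 = 70, a_2 = 215, b_2 = 195, c_2 = 70, u_3 = 365, v_3 = 95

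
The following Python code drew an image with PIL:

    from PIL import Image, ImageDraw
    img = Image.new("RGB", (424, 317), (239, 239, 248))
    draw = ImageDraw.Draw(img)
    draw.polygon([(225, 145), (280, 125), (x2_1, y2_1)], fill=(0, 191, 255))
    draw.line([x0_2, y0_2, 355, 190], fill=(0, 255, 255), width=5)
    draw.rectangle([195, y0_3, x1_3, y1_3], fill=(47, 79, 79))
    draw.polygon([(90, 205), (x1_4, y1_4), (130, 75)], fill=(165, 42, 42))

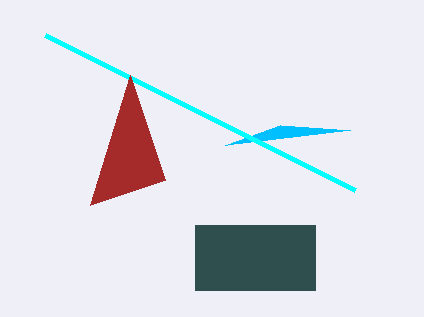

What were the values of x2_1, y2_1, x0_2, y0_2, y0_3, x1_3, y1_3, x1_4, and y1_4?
x2_1 = 350, y2_1 = 130, x0_2 = 45, y0_2 = 35, y0_3 = 225, x1_3 = 315, y1_3 = 290, x1_4 = 165, y1_4 = 180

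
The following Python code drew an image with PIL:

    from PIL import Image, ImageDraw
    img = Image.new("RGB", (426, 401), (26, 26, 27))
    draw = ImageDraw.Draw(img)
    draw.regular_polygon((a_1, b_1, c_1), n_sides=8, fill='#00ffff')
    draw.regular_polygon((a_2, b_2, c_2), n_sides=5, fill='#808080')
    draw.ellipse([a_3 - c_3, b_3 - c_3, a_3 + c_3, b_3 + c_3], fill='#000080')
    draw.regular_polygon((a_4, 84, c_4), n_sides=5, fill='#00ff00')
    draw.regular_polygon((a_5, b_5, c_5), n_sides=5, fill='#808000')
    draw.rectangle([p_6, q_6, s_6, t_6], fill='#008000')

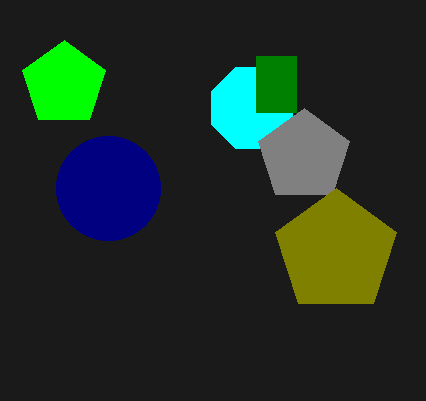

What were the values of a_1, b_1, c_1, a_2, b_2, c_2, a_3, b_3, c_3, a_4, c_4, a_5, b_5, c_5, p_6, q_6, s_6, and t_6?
a_1 = 252
b_1 = 108
c_1 = 44
a_2 = 304
b_2 = 156
c_2 = 48
a_3 = 108
b_3 = 188
c_3 = 52
a_4 = 64
c_4 = 44
a_5 = 336
b_5 = 252
c_5 = 64
p_6 = 256
q_6 = 56
s_6 = 296
t_6 = 112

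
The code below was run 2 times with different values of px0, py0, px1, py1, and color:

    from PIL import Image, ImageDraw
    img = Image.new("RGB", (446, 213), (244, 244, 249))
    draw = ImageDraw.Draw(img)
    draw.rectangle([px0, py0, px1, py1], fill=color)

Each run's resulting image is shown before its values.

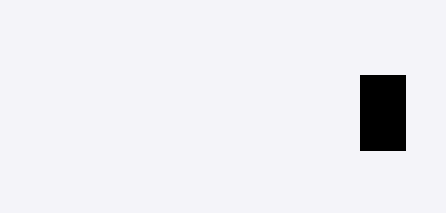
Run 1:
px0 = 360, py0 = 75, px1 = 405, py1 = 150, color = 'black'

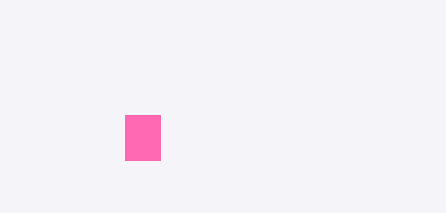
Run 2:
px0 = 125, py0 = 115, px1 = 160, py1 = 160, color = 'hotpink'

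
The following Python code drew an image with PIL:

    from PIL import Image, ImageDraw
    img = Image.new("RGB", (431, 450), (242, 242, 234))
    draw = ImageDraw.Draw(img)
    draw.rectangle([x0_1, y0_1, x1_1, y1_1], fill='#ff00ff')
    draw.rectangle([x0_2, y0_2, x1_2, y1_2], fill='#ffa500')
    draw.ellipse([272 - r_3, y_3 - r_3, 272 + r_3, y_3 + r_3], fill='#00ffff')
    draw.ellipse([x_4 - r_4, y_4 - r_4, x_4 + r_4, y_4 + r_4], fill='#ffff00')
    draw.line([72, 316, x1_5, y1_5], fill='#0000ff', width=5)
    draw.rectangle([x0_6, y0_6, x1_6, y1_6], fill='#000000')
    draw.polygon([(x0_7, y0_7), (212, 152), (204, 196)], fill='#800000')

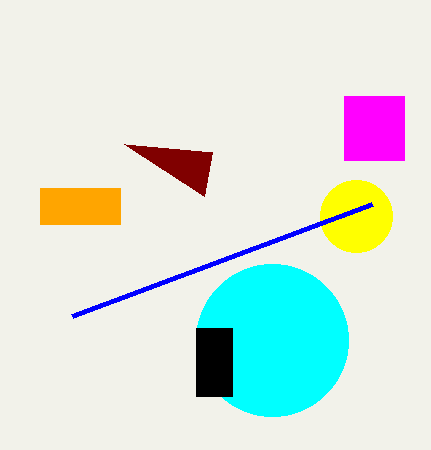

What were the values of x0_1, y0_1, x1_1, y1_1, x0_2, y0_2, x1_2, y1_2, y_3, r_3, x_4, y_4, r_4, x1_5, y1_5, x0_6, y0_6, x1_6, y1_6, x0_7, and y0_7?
x0_1 = 344
y0_1 = 96
x1_1 = 404
y1_1 = 160
x0_2 = 40
y0_2 = 188
x1_2 = 120
y1_2 = 224
y_3 = 340
r_3 = 76
x_4 = 356
y_4 = 216
r_4 = 36
x1_5 = 372
y1_5 = 204
x0_6 = 196
y0_6 = 328
x1_6 = 232
y1_6 = 396
x0_7 = 124
y0_7 = 144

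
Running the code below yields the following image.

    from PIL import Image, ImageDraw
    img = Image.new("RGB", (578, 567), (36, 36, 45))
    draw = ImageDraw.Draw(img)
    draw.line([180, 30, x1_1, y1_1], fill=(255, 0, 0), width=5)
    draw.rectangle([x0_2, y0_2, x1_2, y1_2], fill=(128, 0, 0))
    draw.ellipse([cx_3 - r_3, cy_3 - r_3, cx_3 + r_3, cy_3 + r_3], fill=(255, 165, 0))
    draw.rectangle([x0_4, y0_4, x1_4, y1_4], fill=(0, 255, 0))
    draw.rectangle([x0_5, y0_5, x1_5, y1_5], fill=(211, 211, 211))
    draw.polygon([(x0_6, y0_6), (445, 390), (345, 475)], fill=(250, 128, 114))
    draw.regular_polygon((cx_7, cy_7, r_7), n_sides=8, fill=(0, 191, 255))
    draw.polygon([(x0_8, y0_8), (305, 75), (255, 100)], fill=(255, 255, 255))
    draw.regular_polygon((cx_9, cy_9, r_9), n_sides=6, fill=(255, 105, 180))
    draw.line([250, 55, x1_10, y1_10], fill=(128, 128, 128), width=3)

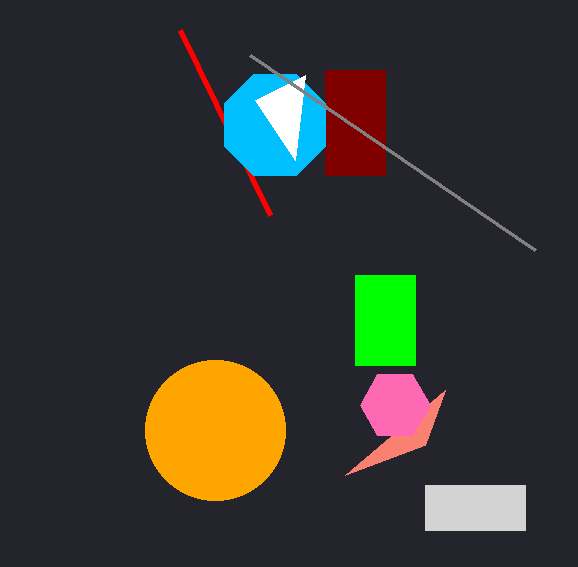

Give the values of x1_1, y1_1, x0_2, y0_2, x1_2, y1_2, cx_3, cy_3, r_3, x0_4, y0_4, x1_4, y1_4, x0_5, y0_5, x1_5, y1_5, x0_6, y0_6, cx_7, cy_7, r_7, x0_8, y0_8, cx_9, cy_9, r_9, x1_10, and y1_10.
x1_1 = 270
y1_1 = 215
x0_2 = 325
y0_2 = 70
x1_2 = 385
y1_2 = 175
cx_3 = 215
cy_3 = 430
r_3 = 70
x0_4 = 355
y0_4 = 275
x1_4 = 415
y1_4 = 365
x0_5 = 425
y0_5 = 485
x1_5 = 525
y1_5 = 530
x0_6 = 425
y0_6 = 445
cx_7 = 275
cy_7 = 125
r_7 = 55
x0_8 = 295
y0_8 = 160
cx_9 = 395
cy_9 = 405
r_9 = 35
x1_10 = 535
y1_10 = 250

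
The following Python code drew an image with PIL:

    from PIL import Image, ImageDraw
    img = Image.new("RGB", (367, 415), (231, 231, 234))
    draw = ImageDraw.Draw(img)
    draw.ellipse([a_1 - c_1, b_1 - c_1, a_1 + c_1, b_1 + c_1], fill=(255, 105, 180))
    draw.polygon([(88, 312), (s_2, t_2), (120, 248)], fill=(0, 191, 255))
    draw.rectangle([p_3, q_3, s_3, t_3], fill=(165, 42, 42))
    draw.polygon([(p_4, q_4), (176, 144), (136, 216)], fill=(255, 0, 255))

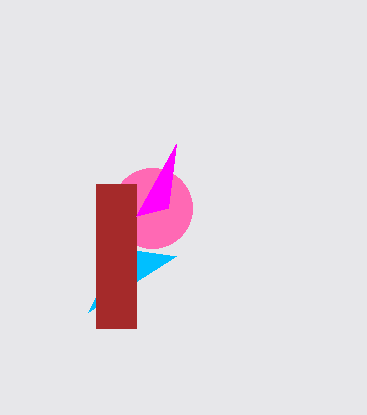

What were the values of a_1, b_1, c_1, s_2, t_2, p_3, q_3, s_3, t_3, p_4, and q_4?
a_1 = 152, b_1 = 208, c_1 = 40, s_2 = 176, t_2 = 256, p_3 = 96, q_3 = 184, s_3 = 136, t_3 = 328, p_4 = 168, q_4 = 208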